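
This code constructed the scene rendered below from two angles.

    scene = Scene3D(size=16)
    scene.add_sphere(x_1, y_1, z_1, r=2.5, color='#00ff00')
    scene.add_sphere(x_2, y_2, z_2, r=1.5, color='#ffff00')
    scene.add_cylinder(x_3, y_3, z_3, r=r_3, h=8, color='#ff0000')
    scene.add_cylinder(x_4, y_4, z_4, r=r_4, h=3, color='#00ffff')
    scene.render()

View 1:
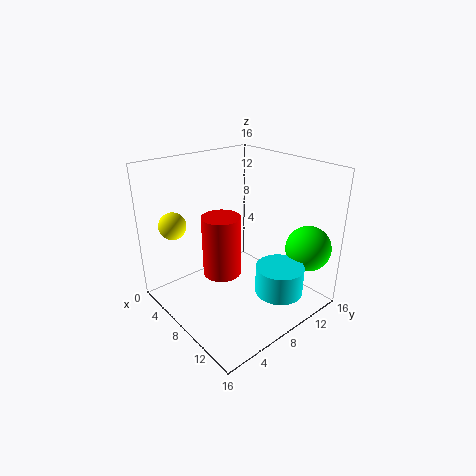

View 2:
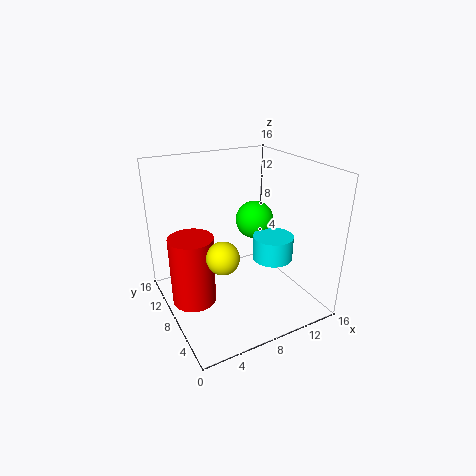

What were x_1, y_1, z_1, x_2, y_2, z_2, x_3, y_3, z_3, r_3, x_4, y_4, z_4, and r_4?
x_1 = 13.5
y_1 = 13.5
z_1 = 7
x_2 = 3.5
y_2 = 2.5
z_2 = 9.5
x_3 = 3
y_3 = 9.5
z_3 = 0.5
r_3 = 2.5
x_4 = 13.5
y_4 = 9
z_4 = 3.5
r_4 = 2.5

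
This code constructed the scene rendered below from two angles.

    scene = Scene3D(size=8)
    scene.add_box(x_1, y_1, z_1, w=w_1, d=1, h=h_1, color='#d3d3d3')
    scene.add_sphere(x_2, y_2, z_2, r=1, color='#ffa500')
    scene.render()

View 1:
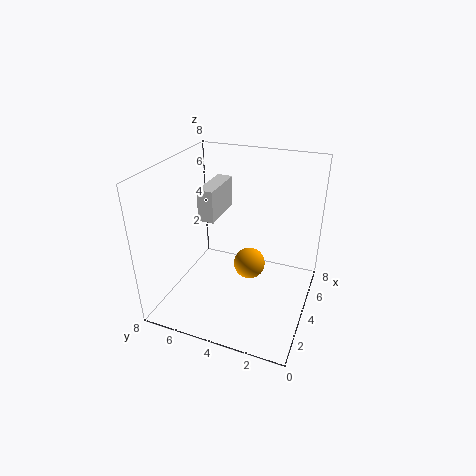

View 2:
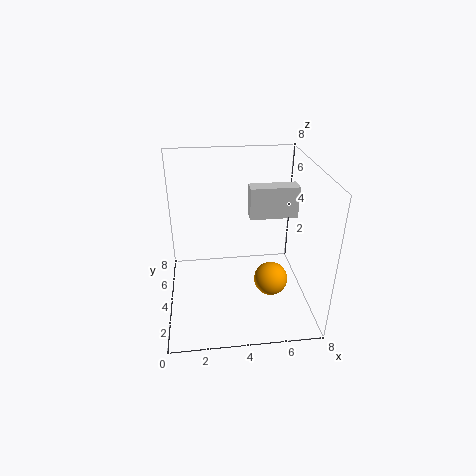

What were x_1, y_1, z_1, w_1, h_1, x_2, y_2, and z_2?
x_1 = 5, y_1 = 6, z_1 = 4, w_1 = 3, h_1 = 2, x_2 = 6, y_2 = 4, z_2 = 1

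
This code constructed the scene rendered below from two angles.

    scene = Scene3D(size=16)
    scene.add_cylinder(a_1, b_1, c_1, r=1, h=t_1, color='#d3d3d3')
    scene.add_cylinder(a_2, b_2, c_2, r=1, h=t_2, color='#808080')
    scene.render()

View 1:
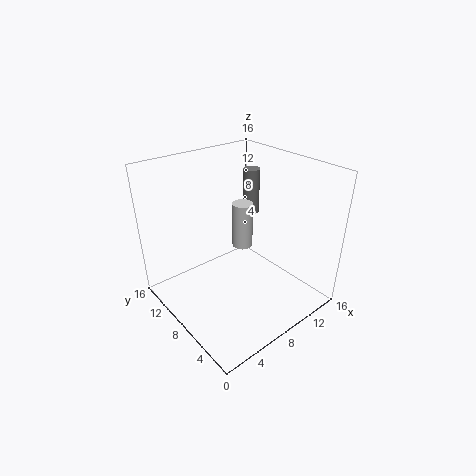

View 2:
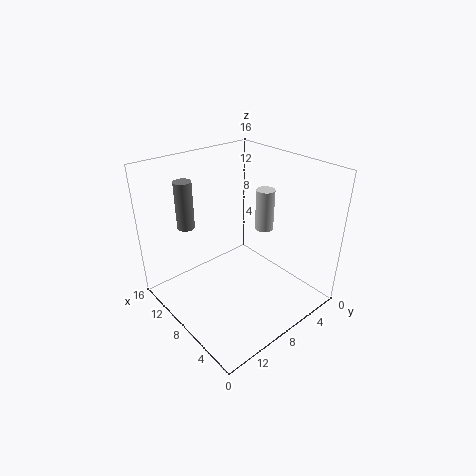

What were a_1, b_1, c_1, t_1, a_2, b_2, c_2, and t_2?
a_1 = 6.5; b_1 = 5.5; c_1 = 9; t_1 = 4.5; a_2 = 13; b_2 = 11.5; c_2 = 8.5; t_2 = 5.5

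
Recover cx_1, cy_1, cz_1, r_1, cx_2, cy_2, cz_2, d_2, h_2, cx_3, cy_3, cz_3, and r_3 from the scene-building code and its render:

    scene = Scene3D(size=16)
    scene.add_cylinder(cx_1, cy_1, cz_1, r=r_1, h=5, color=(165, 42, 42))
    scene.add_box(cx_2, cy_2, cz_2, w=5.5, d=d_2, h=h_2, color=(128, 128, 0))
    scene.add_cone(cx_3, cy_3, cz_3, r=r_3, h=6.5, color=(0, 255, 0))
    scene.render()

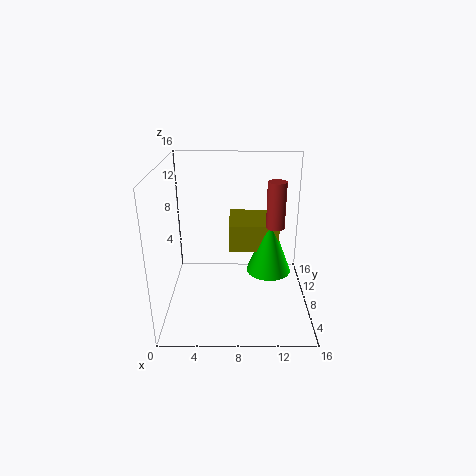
cx_1 = 12
cy_1 = 7.5
cz_1 = 9.5
r_1 = 1
cx_2 = 7
cy_2 = 7.5
cz_2 = 6.5
d_2 = 5.5
h_2 = 3
cx_3 = 11.5
cy_3 = 8
cz_3 = 4
r_3 = 2.5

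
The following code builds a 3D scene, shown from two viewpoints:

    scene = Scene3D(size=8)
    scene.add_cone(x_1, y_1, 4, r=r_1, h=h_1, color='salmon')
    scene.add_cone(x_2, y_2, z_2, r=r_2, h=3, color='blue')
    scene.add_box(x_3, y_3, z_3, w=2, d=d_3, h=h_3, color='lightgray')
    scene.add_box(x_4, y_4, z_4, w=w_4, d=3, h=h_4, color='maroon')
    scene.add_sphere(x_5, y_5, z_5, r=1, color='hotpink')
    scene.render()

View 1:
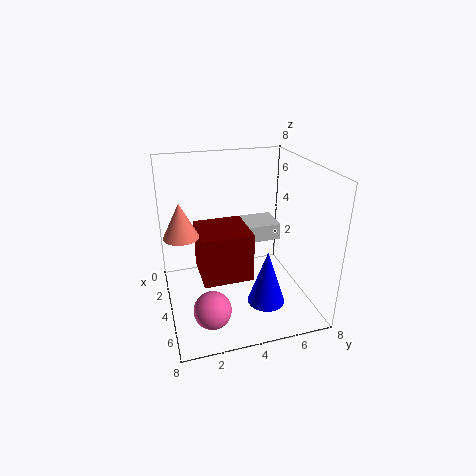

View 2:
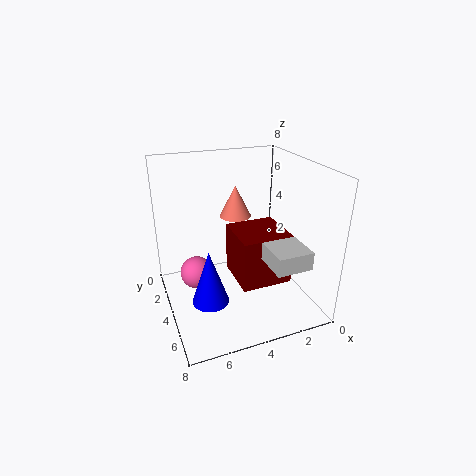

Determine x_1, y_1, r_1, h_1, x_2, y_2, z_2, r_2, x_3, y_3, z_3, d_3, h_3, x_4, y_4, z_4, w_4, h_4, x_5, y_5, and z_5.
x_1 = 3
y_1 = 1
r_1 = 1
h_1 = 2
x_2 = 6
y_2 = 5
z_2 = 1
r_2 = 1
x_3 = 1
y_3 = 5
z_3 = 3
d_3 = 2
h_3 = 1
x_4 = 1
y_4 = 2
z_4 = 1
w_4 = 3
h_4 = 3
x_5 = 6
y_5 = 2
z_5 = 1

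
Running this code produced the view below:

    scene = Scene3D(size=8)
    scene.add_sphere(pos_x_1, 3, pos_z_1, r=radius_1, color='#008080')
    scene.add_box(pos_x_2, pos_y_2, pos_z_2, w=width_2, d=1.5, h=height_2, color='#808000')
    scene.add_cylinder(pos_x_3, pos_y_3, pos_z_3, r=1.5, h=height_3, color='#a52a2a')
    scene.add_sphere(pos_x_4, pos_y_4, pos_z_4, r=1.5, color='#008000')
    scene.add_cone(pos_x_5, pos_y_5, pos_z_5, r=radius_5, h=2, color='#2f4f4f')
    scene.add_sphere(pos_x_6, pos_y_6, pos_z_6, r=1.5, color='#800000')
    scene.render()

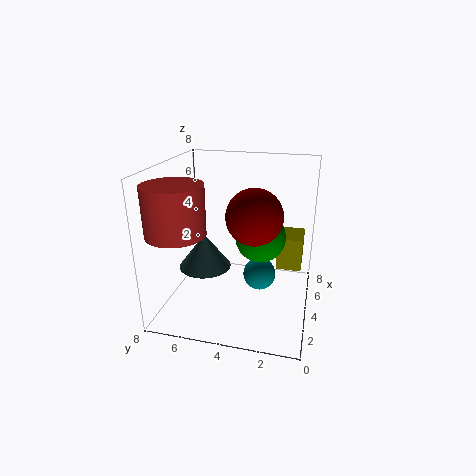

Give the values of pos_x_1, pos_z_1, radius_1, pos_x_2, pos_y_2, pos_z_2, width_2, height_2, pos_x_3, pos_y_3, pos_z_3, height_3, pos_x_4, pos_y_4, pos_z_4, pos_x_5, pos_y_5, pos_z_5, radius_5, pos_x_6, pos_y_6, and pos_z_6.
pos_x_1 = 5.5; pos_z_1 = 1; radius_1 = 1; pos_x_2 = 5.5; pos_y_2 = 0.5; pos_z_2 = 1.5; width_2 = 2; height_2 = 2; pos_x_3 = 1.5; pos_y_3 = 6.5; pos_z_3 = 5; height_3 = 2.5; pos_x_4 = 5.5; pos_y_4 = 3; pos_z_4 = 3.5; pos_x_5 = 4; pos_y_5 = 6; pos_z_5 = 2; radius_5 = 1.5; pos_x_6 = 3.5; pos_y_6 = 3; pos_z_6 = 5.5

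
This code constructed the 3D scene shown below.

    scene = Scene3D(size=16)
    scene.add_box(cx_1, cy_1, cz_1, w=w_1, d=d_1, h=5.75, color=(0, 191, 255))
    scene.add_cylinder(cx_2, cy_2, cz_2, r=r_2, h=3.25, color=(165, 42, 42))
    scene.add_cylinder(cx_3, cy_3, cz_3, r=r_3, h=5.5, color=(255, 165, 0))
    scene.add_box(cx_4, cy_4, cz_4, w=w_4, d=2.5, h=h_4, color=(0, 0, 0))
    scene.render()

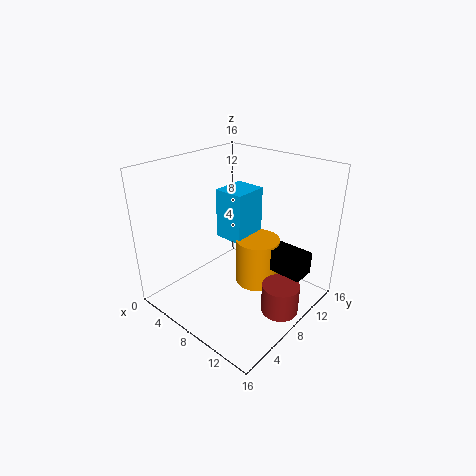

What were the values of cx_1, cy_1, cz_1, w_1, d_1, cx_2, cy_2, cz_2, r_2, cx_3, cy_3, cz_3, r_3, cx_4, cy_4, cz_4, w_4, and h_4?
cx_1 = 4.5; cy_1 = 8.25; cz_1 = 7; w_1 = 3.5; d_1 = 4; cx_2 = 14; cy_2 = 8; cz_2 = 1.25; r_2 = 2; cx_3 = 9.25; cy_3 = 10; cz_3 = 2; r_3 = 2.5; cx_4 = 10; cy_4 = 9.25; cz_4 = 4.75; w_4 = 5.25; h_4 = 2.5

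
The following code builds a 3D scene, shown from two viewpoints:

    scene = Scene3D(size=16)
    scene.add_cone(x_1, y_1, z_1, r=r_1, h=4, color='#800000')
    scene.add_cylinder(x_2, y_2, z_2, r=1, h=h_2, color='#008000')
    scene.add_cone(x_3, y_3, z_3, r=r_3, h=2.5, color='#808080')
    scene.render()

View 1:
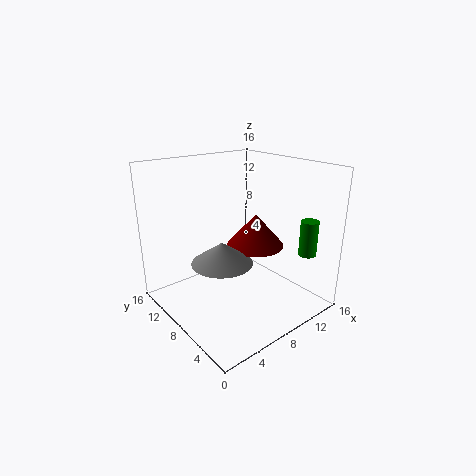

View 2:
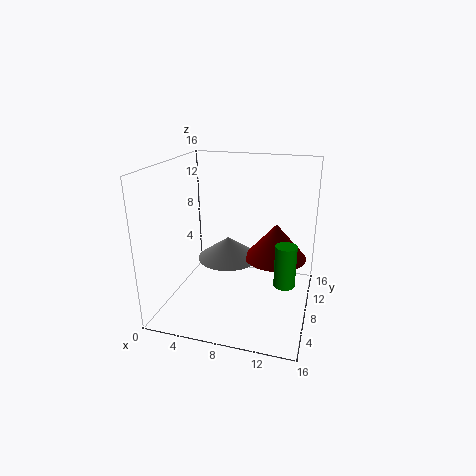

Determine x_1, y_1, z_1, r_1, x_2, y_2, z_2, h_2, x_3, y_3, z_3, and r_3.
x_1 = 12
y_1 = 9.5
z_1 = 5.5
r_1 = 3.5
x_2 = 14
y_2 = 3
z_2 = 6
h_2 = 4
x_3 = 6.5
y_3 = 9
z_3 = 5
r_3 = 3.5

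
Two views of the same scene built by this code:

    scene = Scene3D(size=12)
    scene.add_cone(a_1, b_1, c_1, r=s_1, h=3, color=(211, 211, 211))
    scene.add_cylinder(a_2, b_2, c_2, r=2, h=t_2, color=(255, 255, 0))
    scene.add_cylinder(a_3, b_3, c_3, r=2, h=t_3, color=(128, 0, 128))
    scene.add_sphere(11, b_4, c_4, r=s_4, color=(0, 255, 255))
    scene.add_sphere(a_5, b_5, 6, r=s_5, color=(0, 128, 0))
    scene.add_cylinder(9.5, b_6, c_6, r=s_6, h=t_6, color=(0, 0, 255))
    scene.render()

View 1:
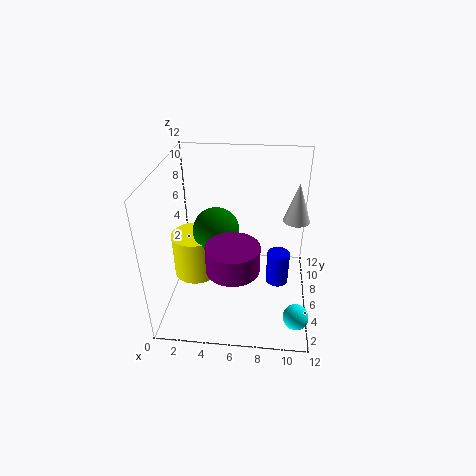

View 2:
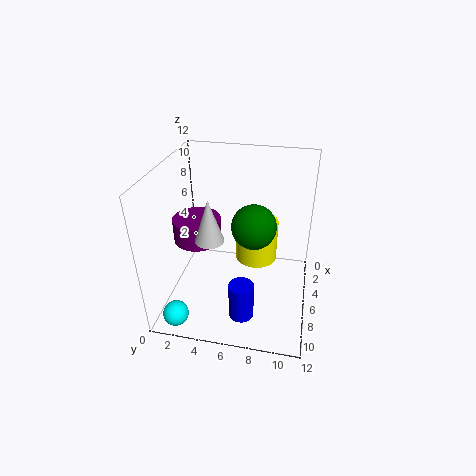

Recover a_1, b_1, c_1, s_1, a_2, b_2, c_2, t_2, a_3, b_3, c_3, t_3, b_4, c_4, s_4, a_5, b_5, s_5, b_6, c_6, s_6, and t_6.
a_1 = 10.5; b_1 = 5; c_1 = 8.5; s_1 = 1; a_2 = 2; b_2 = 7; c_2 = 1.5; t_2 = 4; a_3 = 6; b_3 = 2.5; c_3 = 5.5; t_3 = 2; b_4 = 2; c_4 = 1.5; s_4 = 1; a_5 = 4; b_5 = 7; s_5 = 2; b_6 = 7; c_6 = 1; s_6 = 1; t_6 = 3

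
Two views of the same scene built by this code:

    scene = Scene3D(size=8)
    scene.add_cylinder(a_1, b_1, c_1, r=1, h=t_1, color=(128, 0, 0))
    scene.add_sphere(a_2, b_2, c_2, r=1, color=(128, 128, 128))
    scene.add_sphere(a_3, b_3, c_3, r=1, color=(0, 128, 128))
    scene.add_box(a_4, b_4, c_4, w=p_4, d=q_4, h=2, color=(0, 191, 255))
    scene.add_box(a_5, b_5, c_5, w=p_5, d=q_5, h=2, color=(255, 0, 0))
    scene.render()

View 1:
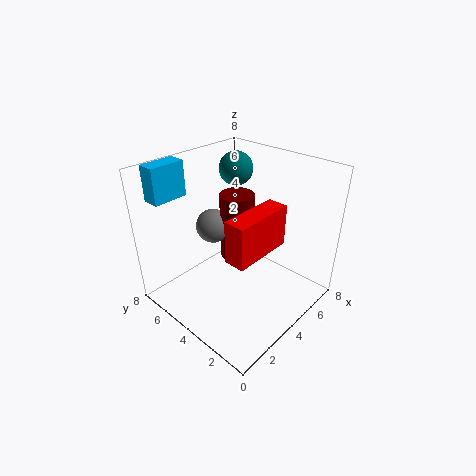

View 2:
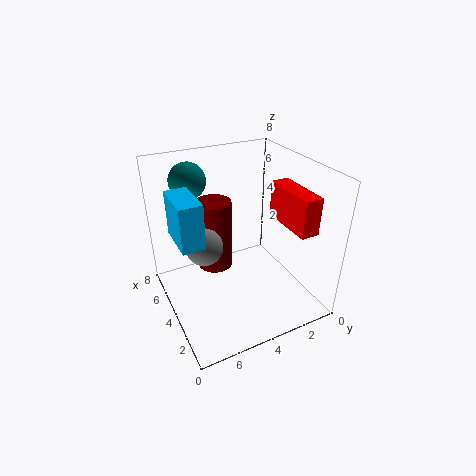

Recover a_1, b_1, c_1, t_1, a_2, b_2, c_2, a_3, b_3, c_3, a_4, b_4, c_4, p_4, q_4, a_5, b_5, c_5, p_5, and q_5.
a_1 = 5
b_1 = 5
c_1 = 2
t_1 = 4
a_2 = 4
b_2 = 6
c_2 = 4
a_3 = 6
b_3 = 6
c_3 = 7
a_4 = 1
b_4 = 7
c_4 = 6
p_4 = 2
q_4 = 1
a_5 = 1
b_5 = 1
c_5 = 5
p_5 = 3
q_5 = 1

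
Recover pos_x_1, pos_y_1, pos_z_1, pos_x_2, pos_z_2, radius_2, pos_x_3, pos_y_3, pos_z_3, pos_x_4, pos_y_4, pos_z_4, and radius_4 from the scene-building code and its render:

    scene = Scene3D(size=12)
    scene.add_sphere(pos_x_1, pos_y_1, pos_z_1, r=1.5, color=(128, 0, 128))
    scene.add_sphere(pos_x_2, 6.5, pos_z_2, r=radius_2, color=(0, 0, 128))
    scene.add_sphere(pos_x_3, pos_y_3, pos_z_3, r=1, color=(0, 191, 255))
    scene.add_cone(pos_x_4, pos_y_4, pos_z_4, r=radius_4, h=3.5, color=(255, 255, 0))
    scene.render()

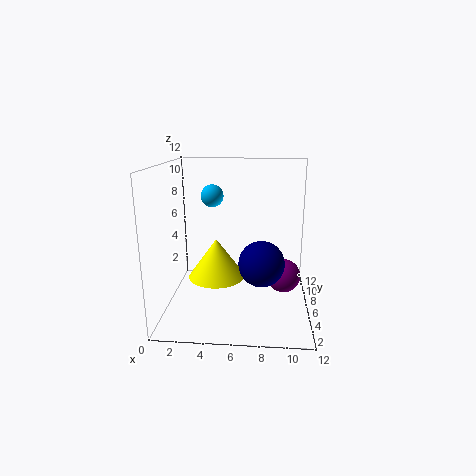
pos_x_1 = 10; pos_y_1 = 7.5; pos_z_1 = 2; pos_x_2 = 8; pos_z_2 = 3.5; radius_2 = 2; pos_x_3 = 3.5; pos_y_3 = 8.5; pos_z_3 = 9; pos_x_4 = 4; pos_y_4 = 7; pos_z_4 = 2; radius_4 = 2.5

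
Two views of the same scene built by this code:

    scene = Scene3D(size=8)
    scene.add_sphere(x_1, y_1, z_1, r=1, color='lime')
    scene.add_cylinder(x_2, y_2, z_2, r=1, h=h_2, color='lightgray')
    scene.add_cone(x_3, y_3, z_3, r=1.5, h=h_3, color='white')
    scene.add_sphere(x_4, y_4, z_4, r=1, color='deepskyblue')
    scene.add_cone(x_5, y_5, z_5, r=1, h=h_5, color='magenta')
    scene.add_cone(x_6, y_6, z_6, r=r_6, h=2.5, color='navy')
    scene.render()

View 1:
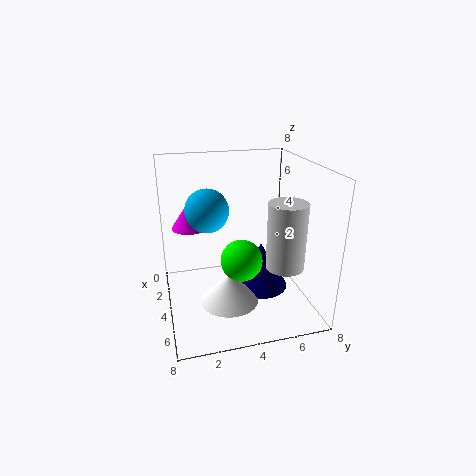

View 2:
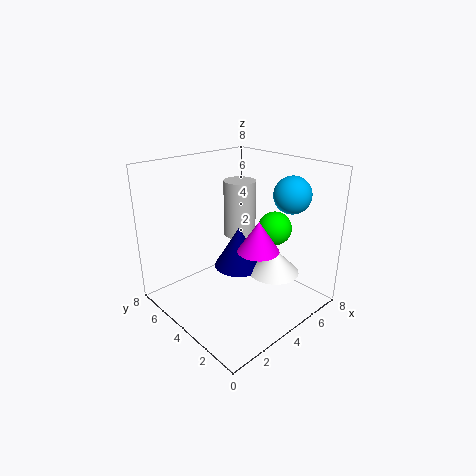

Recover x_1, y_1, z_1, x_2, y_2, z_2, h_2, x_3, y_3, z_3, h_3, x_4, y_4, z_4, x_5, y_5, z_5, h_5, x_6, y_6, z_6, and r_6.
x_1 = 6.5; y_1 = 3.5; z_1 = 4; x_2 = 6; y_2 = 6; z_2 = 3; h_2 = 3.5; x_3 = 6; y_3 = 3; z_3 = 1.5; h_3 = 1.5; x_4 = 6; y_4 = 2; z_4 = 6.5; x_5 = 3; y_5 = 1.5; z_5 = 4.5; h_5 = 1.5; x_6 = 5; y_6 = 5; z_6 = 1.5; r_6 = 1.5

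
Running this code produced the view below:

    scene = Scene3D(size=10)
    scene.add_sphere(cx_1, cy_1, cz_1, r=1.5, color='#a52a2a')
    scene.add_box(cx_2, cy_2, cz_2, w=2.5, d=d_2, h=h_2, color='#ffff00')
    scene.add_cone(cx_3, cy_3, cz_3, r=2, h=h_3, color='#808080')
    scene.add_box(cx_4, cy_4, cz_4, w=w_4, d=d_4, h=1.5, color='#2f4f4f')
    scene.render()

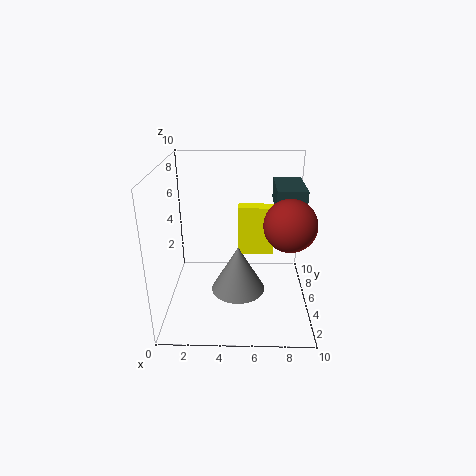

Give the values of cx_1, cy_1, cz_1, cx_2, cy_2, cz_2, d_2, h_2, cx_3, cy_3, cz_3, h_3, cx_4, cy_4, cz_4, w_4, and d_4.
cx_1 = 8; cy_1 = 1.5; cz_1 = 7.5; cx_2 = 5; cy_2 = 5.5; cz_2 = 3.5; d_2 = 1; h_2 = 3.5; cx_3 = 5; cy_3 = 5.5; cz_3 = 0.5; h_3 = 3.5; cx_4 = 7.5; cy_4 = 4.5; cz_4 = 7; w_4 = 2; d_4 = 3.5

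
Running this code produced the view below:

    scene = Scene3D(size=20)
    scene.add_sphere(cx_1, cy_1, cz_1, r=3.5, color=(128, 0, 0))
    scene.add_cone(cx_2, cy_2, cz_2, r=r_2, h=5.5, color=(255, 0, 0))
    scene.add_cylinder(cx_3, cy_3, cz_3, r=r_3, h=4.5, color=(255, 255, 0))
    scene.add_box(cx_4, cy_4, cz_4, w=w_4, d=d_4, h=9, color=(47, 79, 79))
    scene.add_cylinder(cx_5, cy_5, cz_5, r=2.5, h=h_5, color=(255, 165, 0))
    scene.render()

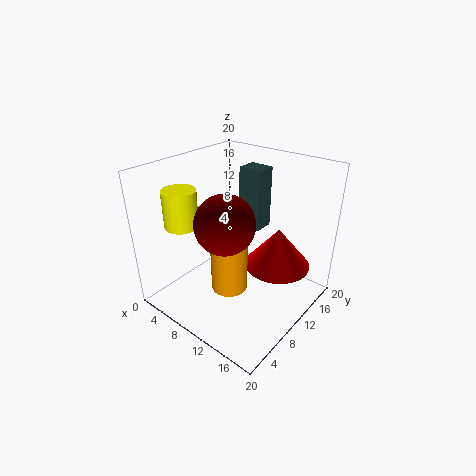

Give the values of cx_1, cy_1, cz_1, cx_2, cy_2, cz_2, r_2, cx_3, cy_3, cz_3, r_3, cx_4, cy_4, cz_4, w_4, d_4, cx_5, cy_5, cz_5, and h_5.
cx_1 = 13
cy_1 = 4
cz_1 = 15.5
cx_2 = 15
cy_2 = 12.5
cz_2 = 6.5
r_2 = 4.5
cx_3 = 8
cy_3 = 2
cz_3 = 14.5
r_3 = 2
cx_4 = 7
cy_4 = 14
cz_4 = 9.5
w_4 = 3.5
d_4 = 3
cx_5 = 10.5
cy_5 = 7.5
cz_5 = 3.5
h_5 = 7.5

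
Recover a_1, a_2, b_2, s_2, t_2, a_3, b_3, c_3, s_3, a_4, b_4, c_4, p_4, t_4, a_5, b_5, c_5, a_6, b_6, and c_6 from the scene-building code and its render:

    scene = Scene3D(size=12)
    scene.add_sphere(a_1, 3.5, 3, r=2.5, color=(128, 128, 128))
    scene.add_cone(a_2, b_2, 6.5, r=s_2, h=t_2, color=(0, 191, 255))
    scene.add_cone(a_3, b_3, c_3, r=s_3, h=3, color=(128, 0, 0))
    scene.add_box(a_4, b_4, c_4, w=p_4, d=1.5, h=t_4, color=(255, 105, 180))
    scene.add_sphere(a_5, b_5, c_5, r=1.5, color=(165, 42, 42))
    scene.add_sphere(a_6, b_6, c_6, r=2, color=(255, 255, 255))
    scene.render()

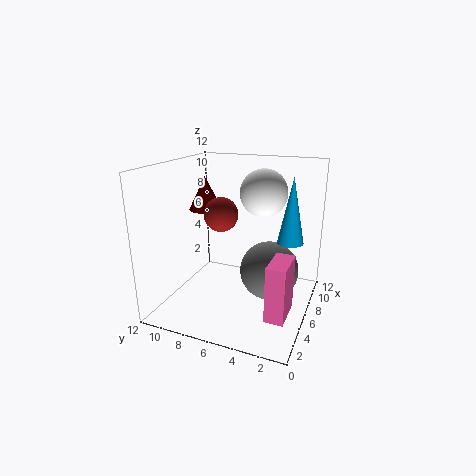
a_1 = 7
a_2 = 5.5
b_2 = 1.5
s_2 = 1
t_2 = 5
a_3 = 8
b_3 = 10
c_3 = 7.5
s_3 = 1.5
a_4 = 2.5
b_4 = 1
c_4 = 1
p_4 = 3
t_4 = 4.5
a_5 = 7
b_5 = 8
c_5 = 7.5
a_6 = 8
b_6 = 4.5
c_6 = 9.5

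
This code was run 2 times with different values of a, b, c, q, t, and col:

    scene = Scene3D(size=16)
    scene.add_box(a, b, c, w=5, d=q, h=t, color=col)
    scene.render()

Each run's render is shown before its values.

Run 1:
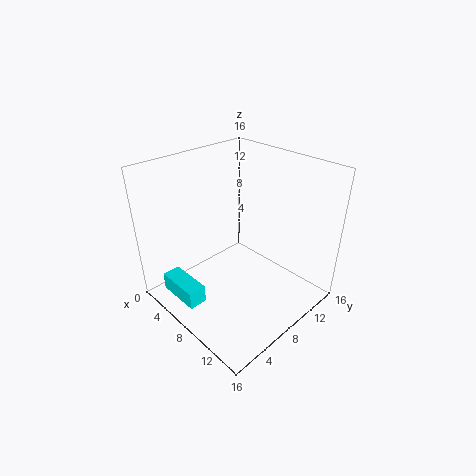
a = 3, b = 1, c = 2, q = 2, t = 2, col = 'cyan'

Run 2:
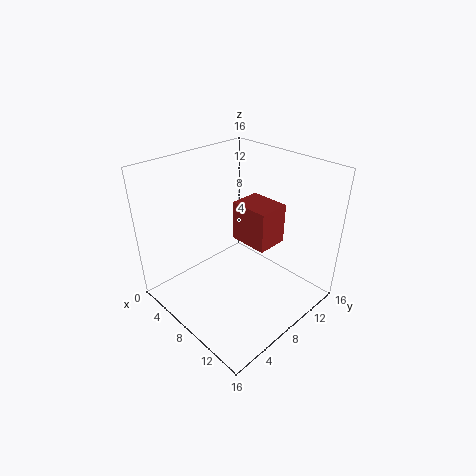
a = 4, b = 11, c = 5, q = 4, t = 5, col = 'brown'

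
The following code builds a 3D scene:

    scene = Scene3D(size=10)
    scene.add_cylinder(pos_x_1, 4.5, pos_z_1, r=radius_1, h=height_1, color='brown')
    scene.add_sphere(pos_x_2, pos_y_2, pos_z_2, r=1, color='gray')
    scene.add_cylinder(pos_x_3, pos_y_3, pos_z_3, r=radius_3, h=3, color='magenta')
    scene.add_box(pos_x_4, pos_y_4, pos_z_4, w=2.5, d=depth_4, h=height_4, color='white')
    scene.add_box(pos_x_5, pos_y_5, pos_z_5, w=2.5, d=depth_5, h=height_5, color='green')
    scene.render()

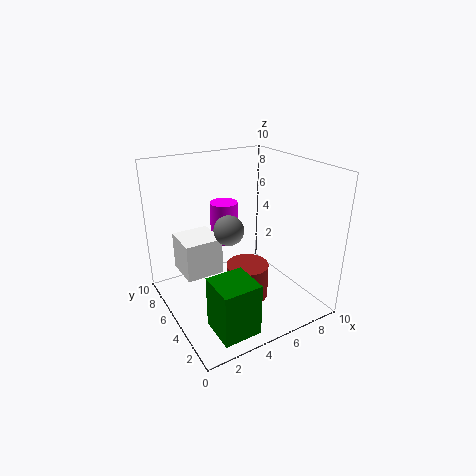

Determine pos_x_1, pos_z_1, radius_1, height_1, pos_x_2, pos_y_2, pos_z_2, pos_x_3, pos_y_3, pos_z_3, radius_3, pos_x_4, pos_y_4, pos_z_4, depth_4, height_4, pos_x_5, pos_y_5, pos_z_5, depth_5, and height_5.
pos_x_1 = 5.5; pos_z_1 = 0.5; radius_1 = 1.5; height_1 = 2.5; pos_x_2 = 4; pos_y_2 = 4.5; pos_z_2 = 6; pos_x_3 = 5; pos_y_3 = 7; pos_z_3 = 4; radius_3 = 1; pos_x_4 = 1; pos_y_4 = 4.5; pos_z_4 = 3; depth_4 = 2.5; height_4 = 2.5; pos_x_5 = 1.5; pos_y_5 = 0.5; pos_z_5 = 0.5; depth_5 = 2.5; height_5 = 3.5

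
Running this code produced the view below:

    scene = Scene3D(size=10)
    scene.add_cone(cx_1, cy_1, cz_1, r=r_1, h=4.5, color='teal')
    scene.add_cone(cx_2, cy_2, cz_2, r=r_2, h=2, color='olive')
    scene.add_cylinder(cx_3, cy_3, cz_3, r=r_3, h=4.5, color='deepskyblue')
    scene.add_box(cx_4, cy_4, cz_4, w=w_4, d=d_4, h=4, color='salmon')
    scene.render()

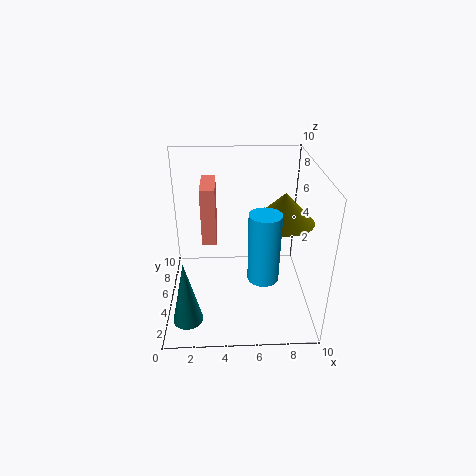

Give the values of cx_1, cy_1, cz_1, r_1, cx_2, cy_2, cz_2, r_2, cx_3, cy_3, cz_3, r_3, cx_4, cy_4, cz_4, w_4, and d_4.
cx_1 = 1.5, cy_1 = 2, cz_1 = 0.5, r_1 = 1, cx_2 = 8, cy_2 = 4.5, cz_2 = 6.5, r_2 = 2, cx_3 = 6.5, cy_3 = 2.5, cz_3 = 3.5, r_3 = 1, cx_4 = 2.5, cy_4 = 5, cz_4 = 4.5, w_4 = 1, d_4 = 3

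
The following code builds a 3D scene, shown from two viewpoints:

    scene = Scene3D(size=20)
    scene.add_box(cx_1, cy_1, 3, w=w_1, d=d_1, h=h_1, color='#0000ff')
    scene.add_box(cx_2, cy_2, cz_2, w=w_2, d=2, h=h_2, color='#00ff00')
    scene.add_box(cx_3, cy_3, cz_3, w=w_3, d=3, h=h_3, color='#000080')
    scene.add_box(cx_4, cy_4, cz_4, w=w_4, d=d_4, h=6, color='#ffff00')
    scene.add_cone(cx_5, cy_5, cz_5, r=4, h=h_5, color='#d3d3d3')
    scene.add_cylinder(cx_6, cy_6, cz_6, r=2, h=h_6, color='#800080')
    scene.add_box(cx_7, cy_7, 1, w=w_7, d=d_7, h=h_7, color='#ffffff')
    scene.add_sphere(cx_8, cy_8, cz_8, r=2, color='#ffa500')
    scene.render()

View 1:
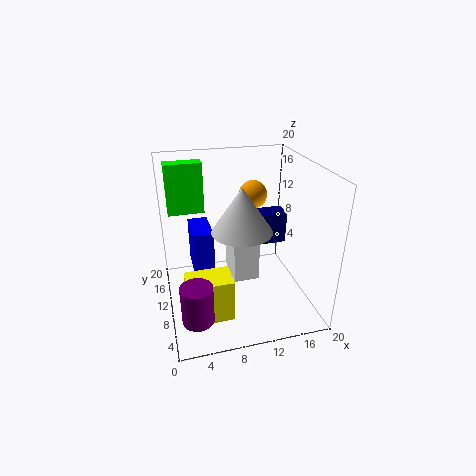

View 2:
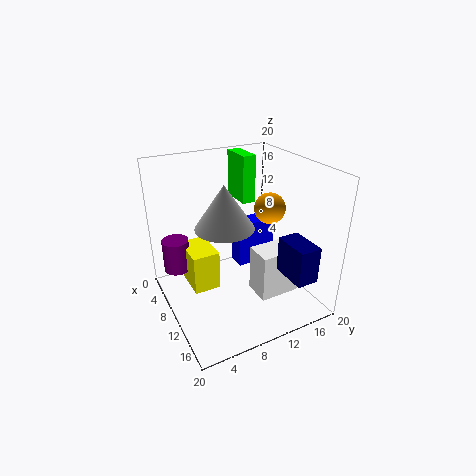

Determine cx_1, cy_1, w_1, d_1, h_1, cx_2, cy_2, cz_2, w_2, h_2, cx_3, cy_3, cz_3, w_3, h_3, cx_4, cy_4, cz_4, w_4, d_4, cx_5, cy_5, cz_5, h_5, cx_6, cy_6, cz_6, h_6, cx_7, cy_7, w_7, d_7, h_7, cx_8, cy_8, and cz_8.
cx_1 = 4, cy_1 = 12, w_1 = 3, d_1 = 6, h_1 = 7, cx_2 = 1, cy_2 = 13, cz_2 = 13, w_2 = 5, h_2 = 7, cx_3 = 14, cy_3 = 14, cz_3 = 6, w_3 = 5, h_3 = 5, cx_4 = 2, cy_4 = 4, cz_4 = 1, w_4 = 6, d_4 = 4, cx_5 = 10, cy_5 = 8, cz_5 = 12, h_5 = 6, cx_6 = 3, cy_6 = 3, cz_6 = 3, h_6 = 5, cx_7 = 10, cy_7 = 12, w_7 = 4, d_7 = 6, h_7 = 7, cx_8 = 13, cy_8 = 13, cz_8 = 15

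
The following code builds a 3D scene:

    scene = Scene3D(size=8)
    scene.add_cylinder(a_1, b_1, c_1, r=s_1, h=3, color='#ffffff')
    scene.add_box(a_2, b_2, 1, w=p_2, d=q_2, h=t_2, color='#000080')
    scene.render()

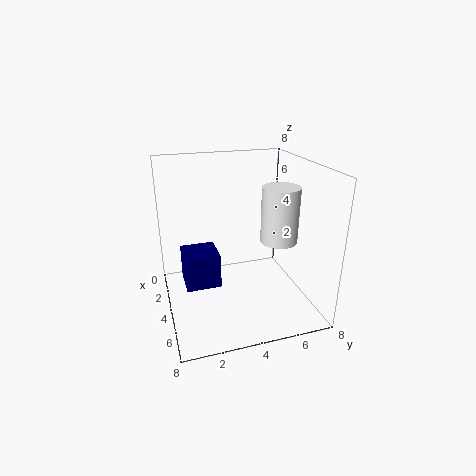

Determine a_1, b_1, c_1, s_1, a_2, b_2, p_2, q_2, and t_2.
a_1 = 5; b_1 = 6; c_1 = 4; s_1 = 1; a_2 = 2; b_2 = 1; p_2 = 2; q_2 = 2; t_2 = 2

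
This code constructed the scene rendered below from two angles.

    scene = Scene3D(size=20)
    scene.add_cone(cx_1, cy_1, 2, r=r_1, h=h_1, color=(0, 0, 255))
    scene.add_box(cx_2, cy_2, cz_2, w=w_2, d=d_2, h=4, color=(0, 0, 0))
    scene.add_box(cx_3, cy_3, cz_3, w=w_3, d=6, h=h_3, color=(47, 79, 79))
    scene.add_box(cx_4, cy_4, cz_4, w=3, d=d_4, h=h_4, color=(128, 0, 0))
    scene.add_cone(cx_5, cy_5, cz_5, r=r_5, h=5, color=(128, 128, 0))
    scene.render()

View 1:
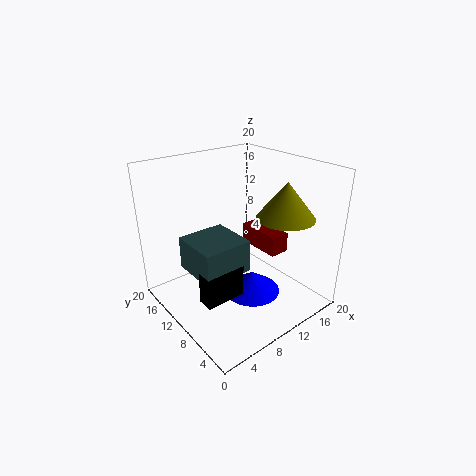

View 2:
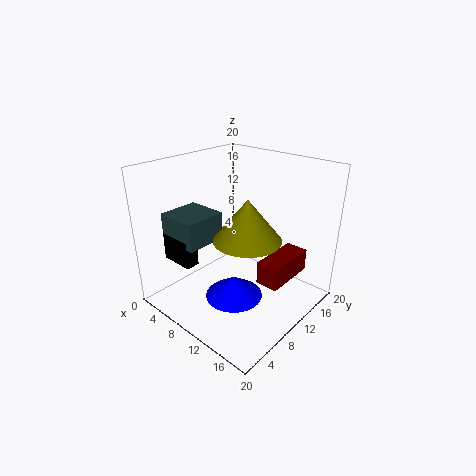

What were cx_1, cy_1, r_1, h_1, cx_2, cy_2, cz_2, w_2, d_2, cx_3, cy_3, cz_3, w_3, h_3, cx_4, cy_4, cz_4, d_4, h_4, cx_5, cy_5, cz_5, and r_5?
cx_1 = 11; cy_1 = 8; r_1 = 4; h_1 = 3; cx_2 = 1; cy_2 = 4; cz_2 = 6; w_2 = 5; d_2 = 2; cx_3 = 1; cy_3 = 4; cz_3 = 9; w_3 = 6; h_3 = 4; cx_4 = 15; cy_4 = 8; cz_4 = 6; d_4 = 7; h_4 = 3; cx_5 = 15; cy_5 = 6; cz_5 = 13; r_5 = 4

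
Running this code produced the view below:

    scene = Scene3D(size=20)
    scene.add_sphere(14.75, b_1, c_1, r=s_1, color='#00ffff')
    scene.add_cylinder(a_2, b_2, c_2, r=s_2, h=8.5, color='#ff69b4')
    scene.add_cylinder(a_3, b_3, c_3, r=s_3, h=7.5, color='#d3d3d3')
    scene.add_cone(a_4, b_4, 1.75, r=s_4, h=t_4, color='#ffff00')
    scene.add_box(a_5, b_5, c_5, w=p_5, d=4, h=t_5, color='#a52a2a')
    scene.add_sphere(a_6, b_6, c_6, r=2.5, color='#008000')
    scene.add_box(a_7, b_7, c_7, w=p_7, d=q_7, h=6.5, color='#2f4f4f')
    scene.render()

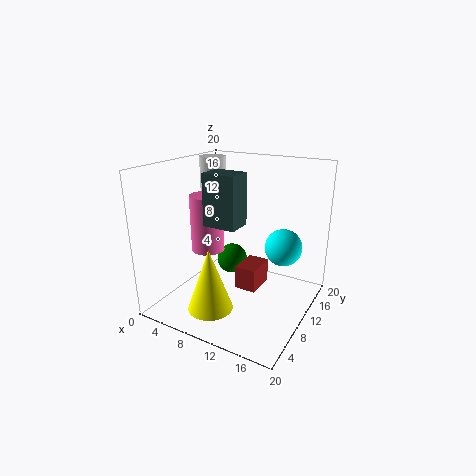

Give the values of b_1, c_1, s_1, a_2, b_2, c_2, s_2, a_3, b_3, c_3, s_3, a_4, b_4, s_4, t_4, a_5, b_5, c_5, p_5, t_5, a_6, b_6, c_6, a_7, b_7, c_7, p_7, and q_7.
b_1 = 15.25
c_1 = 7.5
s_1 = 2.75
a_2 = 4
b_2 = 11.25
c_2 = 6.5
s_2 = 2.5
a_3 = 2.75
b_3 = 15
c_3 = 12.5
s_3 = 2
a_4 = 9
b_4 = 4.25
s_4 = 3
t_4 = 8.5
a_5 = 12
b_5 = 5.75
c_5 = 5
p_5 = 2.75
t_5 = 3
a_6 = 5
b_6 = 16.75
c_6 = 2.75
a_7 = 8.25
b_7 = 4.5
c_7 = 13.25
p_7 = 4.25
q_7 = 3.25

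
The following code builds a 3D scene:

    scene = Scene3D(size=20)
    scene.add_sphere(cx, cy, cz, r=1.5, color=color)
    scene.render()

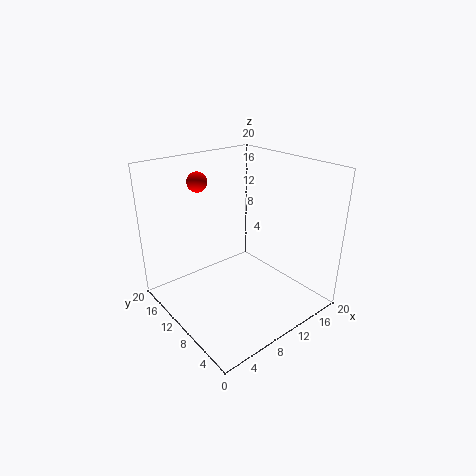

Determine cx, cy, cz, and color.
cx = 8.5
cy = 17.5
cz = 16.5
color = 'red'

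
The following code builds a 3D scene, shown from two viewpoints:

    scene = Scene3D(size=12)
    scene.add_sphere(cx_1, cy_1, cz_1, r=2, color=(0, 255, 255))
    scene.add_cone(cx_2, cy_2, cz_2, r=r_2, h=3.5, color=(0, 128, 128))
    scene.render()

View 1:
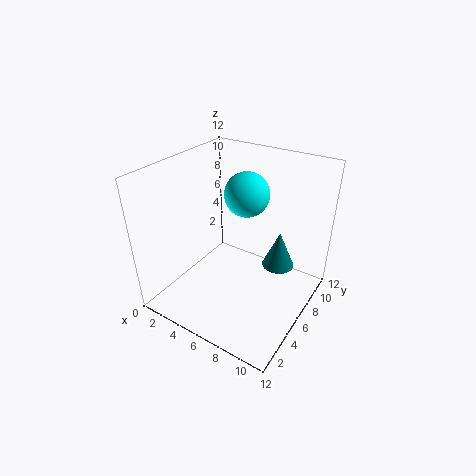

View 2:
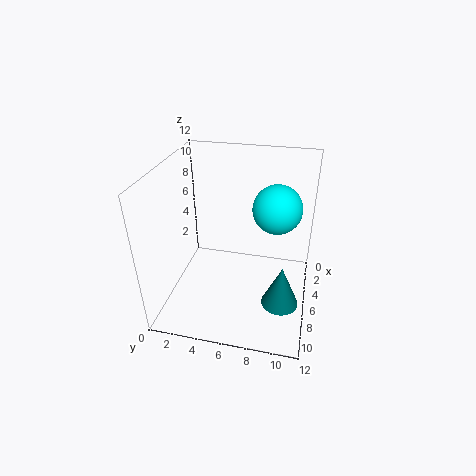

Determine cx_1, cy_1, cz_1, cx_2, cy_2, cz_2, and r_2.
cx_1 = 5, cy_1 = 9, cz_1 = 8.5, cx_2 = 8, cy_2 = 10, cz_2 = 1.5, r_2 = 1.5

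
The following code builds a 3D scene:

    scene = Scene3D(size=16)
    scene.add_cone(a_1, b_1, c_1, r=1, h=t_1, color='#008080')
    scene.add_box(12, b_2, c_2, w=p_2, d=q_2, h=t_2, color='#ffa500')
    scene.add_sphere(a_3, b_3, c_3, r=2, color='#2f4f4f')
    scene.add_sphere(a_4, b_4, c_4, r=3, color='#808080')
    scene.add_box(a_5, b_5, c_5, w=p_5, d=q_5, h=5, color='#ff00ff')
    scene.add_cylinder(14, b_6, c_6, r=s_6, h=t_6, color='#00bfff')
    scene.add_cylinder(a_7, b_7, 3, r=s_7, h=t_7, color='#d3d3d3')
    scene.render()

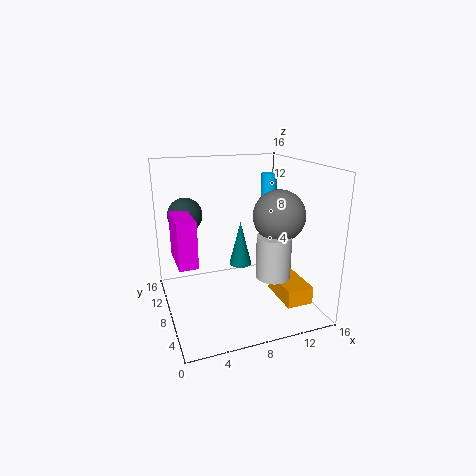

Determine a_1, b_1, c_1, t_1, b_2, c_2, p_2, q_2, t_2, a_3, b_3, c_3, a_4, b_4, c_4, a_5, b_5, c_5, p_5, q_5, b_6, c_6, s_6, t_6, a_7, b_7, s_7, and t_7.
a_1 = 6
b_1 = 2
c_1 = 8
t_1 = 4
b_2 = 3
c_2 = 1
p_2 = 3
q_2 = 5
t_2 = 2
a_3 = 3
b_3 = 12
c_3 = 10
a_4 = 13
b_4 = 8
c_4 = 10
a_5 = 1
b_5 = 6
c_5 = 6
p_5 = 2
q_5 = 5
b_6 = 13
c_6 = 9
s_6 = 1
t_6 = 5
a_7 = 12
b_7 = 7
s_7 = 2
t_7 = 5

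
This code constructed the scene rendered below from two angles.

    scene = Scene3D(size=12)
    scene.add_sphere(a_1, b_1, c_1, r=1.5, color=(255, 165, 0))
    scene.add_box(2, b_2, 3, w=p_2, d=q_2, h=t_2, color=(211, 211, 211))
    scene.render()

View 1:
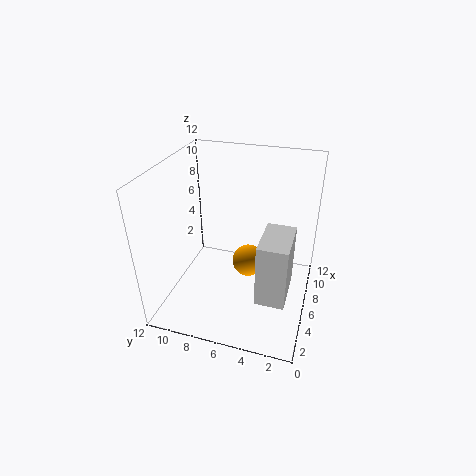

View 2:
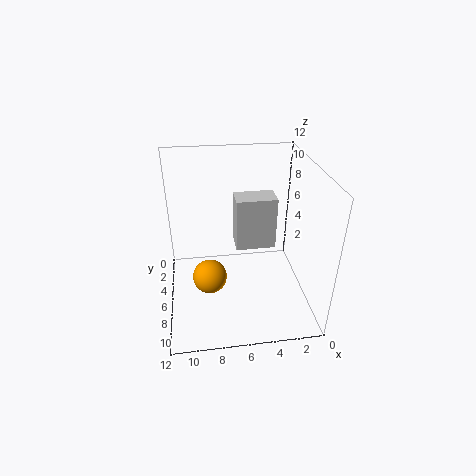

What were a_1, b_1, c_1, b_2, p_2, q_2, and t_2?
a_1 = 8.5; b_1 = 5.75; c_1 = 2; b_2 = 1.25; p_2 = 3.75; q_2 = 2.25; t_2 = 5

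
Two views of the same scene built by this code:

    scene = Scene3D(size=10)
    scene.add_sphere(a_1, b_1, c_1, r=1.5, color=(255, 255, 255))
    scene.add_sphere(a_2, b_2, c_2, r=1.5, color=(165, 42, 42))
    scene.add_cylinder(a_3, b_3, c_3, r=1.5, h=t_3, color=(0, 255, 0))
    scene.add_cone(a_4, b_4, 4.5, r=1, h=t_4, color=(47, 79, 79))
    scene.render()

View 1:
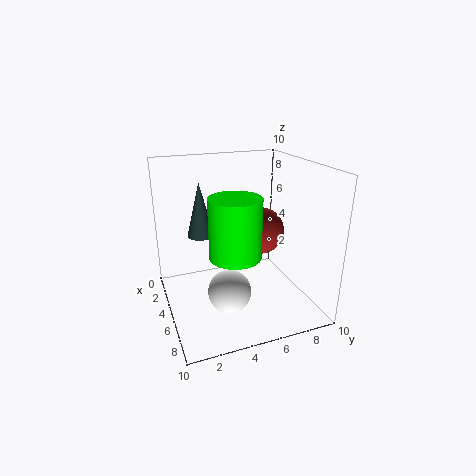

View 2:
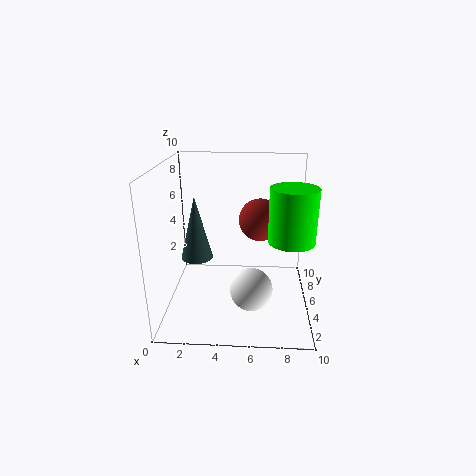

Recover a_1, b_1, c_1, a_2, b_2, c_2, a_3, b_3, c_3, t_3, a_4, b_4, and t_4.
a_1 = 6, b_1 = 4, c_1 = 1.5, a_2 = 6.5, b_2 = 6, c_2 = 6, a_3 = 8.5, b_3 = 3.5, c_3 = 5.5, t_3 = 3.5, a_4 = 2.5, b_4 = 3, t_4 = 4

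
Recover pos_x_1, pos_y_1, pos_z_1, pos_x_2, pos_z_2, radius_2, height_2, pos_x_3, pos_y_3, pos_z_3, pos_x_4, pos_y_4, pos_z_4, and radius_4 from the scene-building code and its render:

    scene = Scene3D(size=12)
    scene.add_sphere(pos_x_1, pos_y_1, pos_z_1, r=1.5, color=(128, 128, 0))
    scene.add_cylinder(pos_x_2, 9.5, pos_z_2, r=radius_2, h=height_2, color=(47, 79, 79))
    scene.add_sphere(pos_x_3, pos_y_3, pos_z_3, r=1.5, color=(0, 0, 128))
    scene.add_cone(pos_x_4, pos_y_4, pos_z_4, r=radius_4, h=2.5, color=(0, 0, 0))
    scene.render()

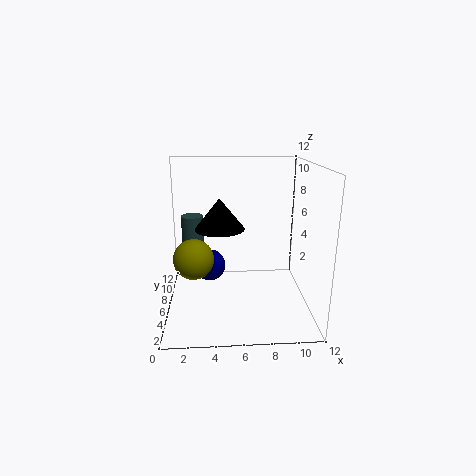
pos_x_1 = 2.5; pos_y_1 = 3; pos_z_1 = 5.5; pos_x_2 = 2; pos_z_2 = 1.5; radius_2 = 1; height_2 = 5.5; pos_x_3 = 3.5; pos_y_3 = 9.5; pos_z_3 = 2; pos_x_4 = 4.5; pos_y_4 = 5.5; pos_z_4 = 7; radius_4 = 2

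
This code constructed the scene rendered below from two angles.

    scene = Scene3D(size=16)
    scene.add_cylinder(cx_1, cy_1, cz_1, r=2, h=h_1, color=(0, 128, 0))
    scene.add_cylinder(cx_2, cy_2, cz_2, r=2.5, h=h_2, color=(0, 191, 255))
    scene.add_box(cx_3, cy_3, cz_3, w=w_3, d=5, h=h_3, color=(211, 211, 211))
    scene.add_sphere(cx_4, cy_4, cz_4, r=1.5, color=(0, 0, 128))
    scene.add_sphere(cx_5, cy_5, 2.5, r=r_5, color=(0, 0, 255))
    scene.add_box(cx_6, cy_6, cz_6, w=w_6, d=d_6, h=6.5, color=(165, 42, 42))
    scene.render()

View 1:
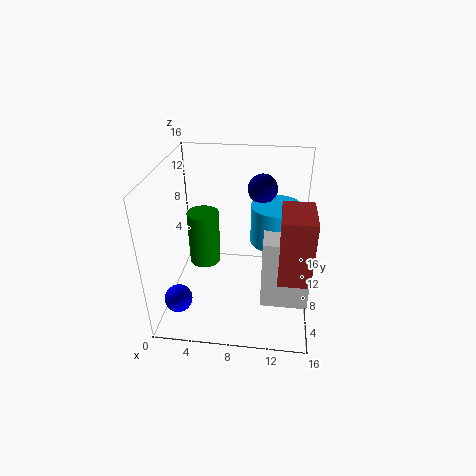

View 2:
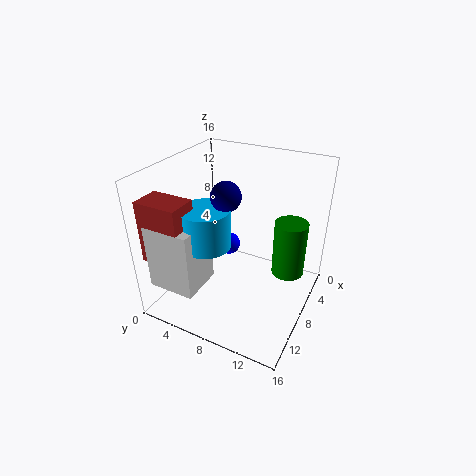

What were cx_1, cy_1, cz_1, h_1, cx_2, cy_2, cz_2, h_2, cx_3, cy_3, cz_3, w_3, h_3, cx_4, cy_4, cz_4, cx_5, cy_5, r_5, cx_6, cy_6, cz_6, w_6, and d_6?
cx_1 = 3; cy_1 = 12.5; cz_1 = 1.5; h_1 = 7; cx_2 = 12; cy_2 = 6.5; cz_2 = 9; h_2 = 4; cx_3 = 11; cy_3 = 1.5; cz_3 = 4.5; w_3 = 4.5; h_3 = 7; cx_4 = 10.5; cy_4 = 8; cz_4 = 14; cx_5 = 2; cy_5 = 3.5; r_5 = 1.5; cx_6 = 12.5; cy_6 = 1; cz_6 = 7.5; w_6 = 3; d_6 = 4.5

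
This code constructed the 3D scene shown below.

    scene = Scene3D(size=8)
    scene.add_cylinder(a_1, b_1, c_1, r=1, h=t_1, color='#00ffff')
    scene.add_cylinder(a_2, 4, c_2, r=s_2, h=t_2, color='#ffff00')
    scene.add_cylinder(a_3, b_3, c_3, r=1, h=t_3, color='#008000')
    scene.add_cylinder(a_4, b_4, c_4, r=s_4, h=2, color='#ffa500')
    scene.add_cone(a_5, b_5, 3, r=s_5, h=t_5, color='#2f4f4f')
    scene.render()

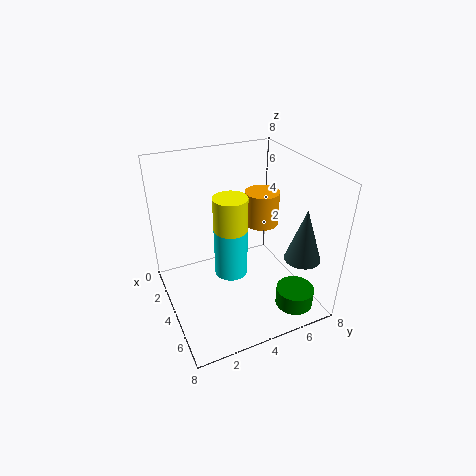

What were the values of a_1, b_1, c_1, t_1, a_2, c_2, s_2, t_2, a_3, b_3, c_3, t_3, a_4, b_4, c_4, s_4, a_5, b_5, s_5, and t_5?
a_1 = 3; b_1 = 4; c_1 = 1; t_1 = 3; a_2 = 3; c_2 = 2; s_2 = 1; t_2 = 4; a_3 = 7; b_3 = 6; c_3 = 1; t_3 = 1; a_4 = 3; b_4 = 6; c_4 = 4; s_4 = 1; a_5 = 6; b_5 = 7; s_5 = 1; t_5 = 3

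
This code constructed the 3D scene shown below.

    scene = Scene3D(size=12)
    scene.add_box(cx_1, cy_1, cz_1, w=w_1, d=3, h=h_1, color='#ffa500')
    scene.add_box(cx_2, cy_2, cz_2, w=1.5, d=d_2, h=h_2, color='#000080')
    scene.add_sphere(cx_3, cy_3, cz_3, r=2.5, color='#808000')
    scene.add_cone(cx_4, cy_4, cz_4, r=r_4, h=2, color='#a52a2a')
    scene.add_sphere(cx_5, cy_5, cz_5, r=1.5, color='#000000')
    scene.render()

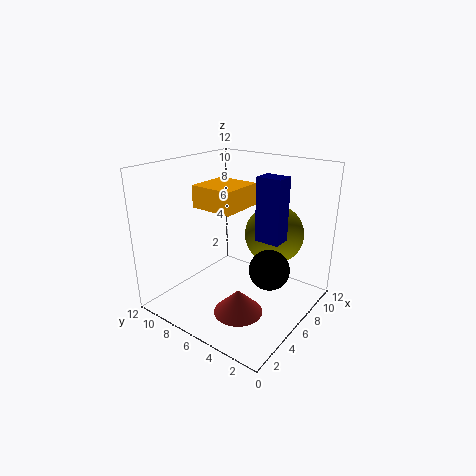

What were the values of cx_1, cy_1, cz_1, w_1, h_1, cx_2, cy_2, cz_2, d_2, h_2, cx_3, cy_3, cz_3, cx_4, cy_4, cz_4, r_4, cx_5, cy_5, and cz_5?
cx_1 = 1
cy_1 = 3
cz_1 = 10
w_1 = 3
h_1 = 1.5
cx_2 = 5.5
cy_2 = 2
cz_2 = 6.5
d_2 = 2
h_2 = 5
cx_3 = 8.5
cy_3 = 4
cz_3 = 6
cx_4 = 4
cy_4 = 4.5
cz_4 = 0.5
r_4 = 2
cx_5 = 4.5
cy_5 = 2
cz_5 = 5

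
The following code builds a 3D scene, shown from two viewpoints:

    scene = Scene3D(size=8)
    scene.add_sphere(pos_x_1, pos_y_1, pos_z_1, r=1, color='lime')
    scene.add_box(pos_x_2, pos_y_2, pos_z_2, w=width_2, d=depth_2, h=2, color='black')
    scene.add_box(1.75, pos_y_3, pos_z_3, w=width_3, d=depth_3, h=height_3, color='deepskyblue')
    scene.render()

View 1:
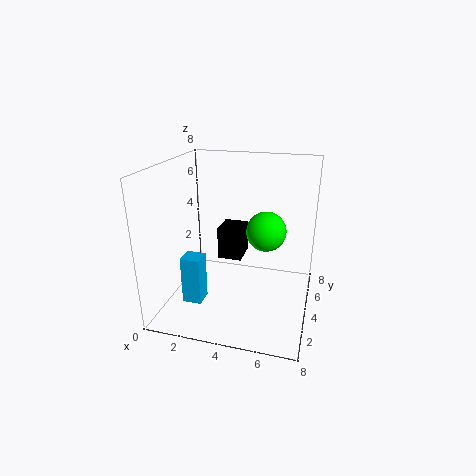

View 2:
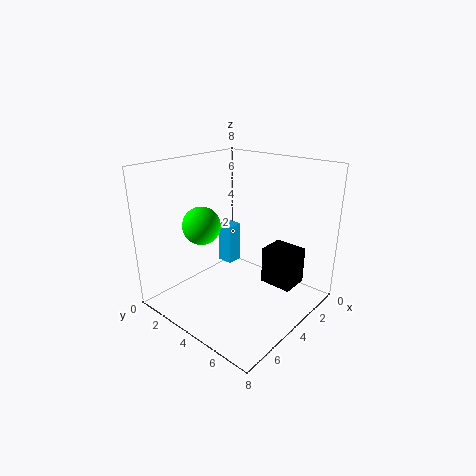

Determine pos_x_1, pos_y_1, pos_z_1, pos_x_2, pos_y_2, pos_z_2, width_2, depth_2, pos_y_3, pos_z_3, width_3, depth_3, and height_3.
pos_x_1 = 5.75
pos_y_1 = 3
pos_z_1 = 5
pos_x_2 = 2.25
pos_y_2 = 5.5
pos_z_2 = 1.75
width_2 = 1.5
depth_2 = 1.75
pos_y_3 = 1.25
pos_z_3 = 1.25
width_3 = 1
depth_3 = 1
height_3 = 2.5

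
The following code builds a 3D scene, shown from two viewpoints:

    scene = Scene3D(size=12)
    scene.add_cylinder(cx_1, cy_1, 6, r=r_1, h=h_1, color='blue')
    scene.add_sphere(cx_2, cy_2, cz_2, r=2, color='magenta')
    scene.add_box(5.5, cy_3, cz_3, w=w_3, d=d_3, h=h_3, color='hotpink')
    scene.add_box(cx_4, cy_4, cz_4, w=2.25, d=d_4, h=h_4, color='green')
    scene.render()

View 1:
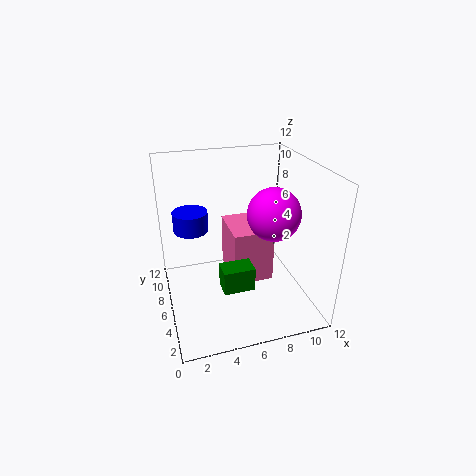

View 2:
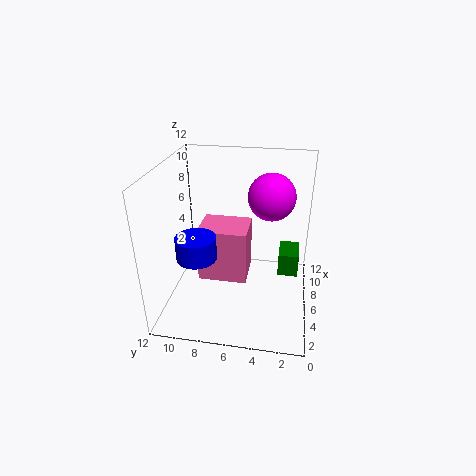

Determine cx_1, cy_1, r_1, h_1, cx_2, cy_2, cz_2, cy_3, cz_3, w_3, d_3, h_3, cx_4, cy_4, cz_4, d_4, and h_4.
cx_1 = 2.5; cy_1 = 8.5; r_1 = 1.5; h_1 = 1.75; cx_2 = 8; cy_2 = 3.5; cz_2 = 9; cy_3 = 5.25; cz_3 = 1.75; w_3 = 3.5; d_3 = 4.25; h_3 = 4.75; cx_4 = 3.5; cy_4 = 1; cz_4 = 4.5; d_4 = 1.5; h_4 = 1.75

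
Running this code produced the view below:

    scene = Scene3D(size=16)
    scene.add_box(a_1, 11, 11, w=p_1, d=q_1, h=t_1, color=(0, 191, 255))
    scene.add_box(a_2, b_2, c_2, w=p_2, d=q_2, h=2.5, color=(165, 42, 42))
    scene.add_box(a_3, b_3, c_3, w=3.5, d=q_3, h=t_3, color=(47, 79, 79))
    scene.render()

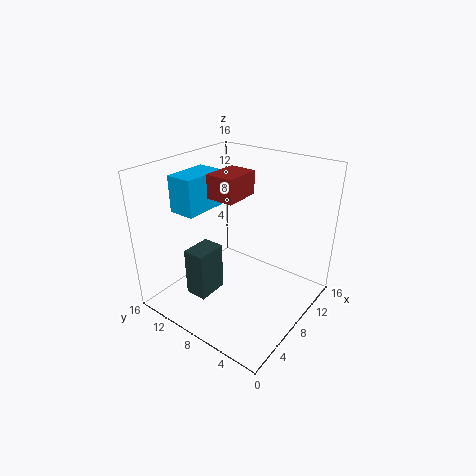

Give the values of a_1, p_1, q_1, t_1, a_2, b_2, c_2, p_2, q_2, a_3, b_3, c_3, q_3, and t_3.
a_1 = 4, p_1 = 5, q_1 = 3, t_1 = 4, a_2 = 5.5, b_2 = 7, c_2 = 13, p_2 = 4, q_2 = 3, a_3 = 3.5, b_3 = 9.5, c_3 = 1.5, q_3 = 2.5, t_3 = 5.5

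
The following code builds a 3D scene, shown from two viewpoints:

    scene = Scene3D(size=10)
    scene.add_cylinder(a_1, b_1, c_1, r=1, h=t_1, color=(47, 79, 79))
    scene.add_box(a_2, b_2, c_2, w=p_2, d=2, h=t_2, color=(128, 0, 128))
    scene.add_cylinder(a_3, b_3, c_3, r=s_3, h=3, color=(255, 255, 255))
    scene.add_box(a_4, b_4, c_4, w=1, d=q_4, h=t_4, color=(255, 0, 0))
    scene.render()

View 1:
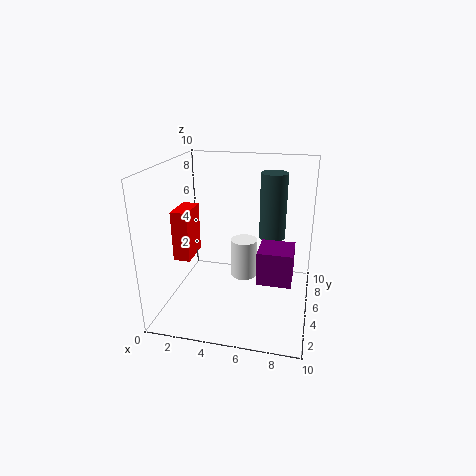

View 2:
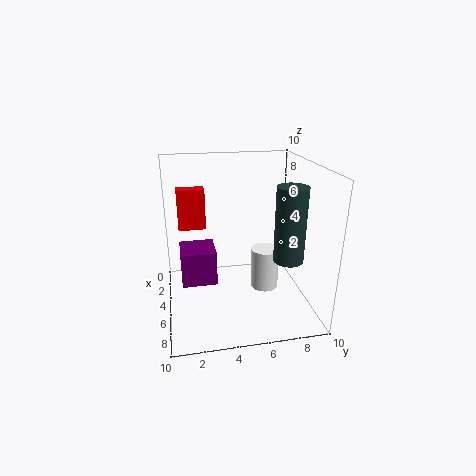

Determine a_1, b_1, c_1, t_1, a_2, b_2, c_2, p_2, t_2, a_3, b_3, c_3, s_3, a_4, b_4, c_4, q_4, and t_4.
a_1 = 7, b_1 = 8, c_1 = 4, t_1 = 5, a_2 = 7, b_2 = 1, c_2 = 4, p_2 = 2, t_2 = 2, a_3 = 5, b_3 = 7, c_3 = 1, s_3 = 1, a_4 = 2, b_4 = 1, c_4 = 5, q_4 = 2, t_4 = 3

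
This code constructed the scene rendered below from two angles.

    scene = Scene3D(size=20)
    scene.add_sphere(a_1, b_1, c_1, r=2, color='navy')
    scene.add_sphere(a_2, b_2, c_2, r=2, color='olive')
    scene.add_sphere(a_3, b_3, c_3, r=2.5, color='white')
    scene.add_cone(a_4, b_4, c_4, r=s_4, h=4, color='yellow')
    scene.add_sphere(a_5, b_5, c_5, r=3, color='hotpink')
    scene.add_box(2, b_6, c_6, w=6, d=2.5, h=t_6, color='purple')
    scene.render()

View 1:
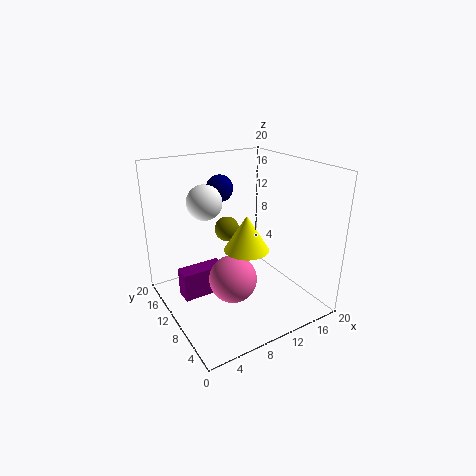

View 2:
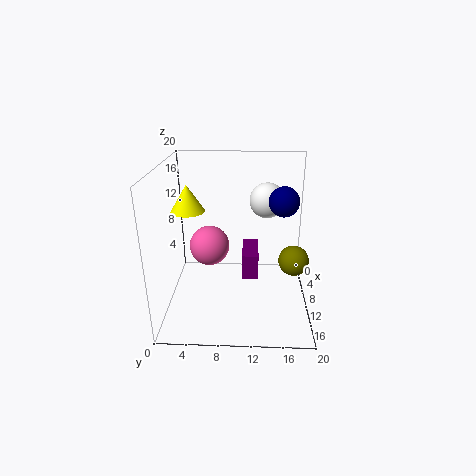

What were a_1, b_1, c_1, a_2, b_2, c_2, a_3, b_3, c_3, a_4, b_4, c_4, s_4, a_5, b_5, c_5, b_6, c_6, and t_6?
a_1 = 10.5
b_1 = 16
c_1 = 15.5
a_2 = 12.5
b_2 = 17.5
c_2 = 8
a_3 = 7
b_3 = 14
c_3 = 14.5
a_4 = 6.5
b_4 = 2.5
c_4 = 12.5
s_4 = 2.5
a_5 = 6.5
b_5 = 5.5
c_5 = 7
b_6 = 10.5
c_6 = 2
t_6 = 4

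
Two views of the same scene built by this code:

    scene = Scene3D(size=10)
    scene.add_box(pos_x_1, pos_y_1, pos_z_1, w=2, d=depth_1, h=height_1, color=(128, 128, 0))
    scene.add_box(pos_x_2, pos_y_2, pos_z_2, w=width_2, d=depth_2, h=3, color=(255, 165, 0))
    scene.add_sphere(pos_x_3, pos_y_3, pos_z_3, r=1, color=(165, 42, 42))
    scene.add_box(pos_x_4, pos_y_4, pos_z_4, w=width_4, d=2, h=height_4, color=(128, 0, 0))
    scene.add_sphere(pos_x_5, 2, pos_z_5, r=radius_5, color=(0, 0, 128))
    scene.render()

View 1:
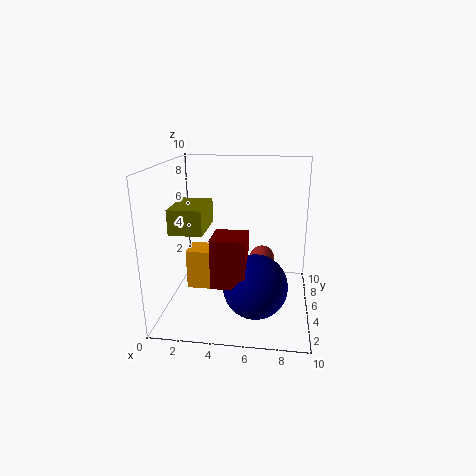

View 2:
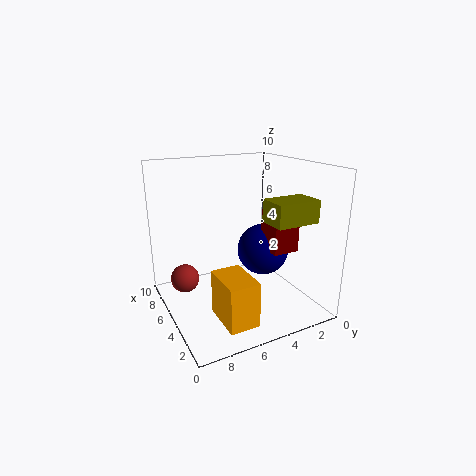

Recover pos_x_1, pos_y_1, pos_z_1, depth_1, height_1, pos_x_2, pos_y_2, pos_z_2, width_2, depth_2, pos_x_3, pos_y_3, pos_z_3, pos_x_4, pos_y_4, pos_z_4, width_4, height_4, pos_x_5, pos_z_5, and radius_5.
pos_x_1 = 1.5; pos_y_1 = 1; pos_z_1 = 6.5; depth_1 = 3; height_1 = 1.5; pos_x_2 = 1; pos_y_2 = 5.5; pos_z_2 = 0.5; width_2 = 3; depth_2 = 2; pos_x_3 = 6.5; pos_y_3 = 8.5; pos_z_3 = 2; pos_x_4 = 4; pos_y_4 = 0.5; pos_z_4 = 3.5; width_4 = 2; height_4 = 3; pos_x_5 = 6.5; pos_z_5 = 3; radius_5 = 2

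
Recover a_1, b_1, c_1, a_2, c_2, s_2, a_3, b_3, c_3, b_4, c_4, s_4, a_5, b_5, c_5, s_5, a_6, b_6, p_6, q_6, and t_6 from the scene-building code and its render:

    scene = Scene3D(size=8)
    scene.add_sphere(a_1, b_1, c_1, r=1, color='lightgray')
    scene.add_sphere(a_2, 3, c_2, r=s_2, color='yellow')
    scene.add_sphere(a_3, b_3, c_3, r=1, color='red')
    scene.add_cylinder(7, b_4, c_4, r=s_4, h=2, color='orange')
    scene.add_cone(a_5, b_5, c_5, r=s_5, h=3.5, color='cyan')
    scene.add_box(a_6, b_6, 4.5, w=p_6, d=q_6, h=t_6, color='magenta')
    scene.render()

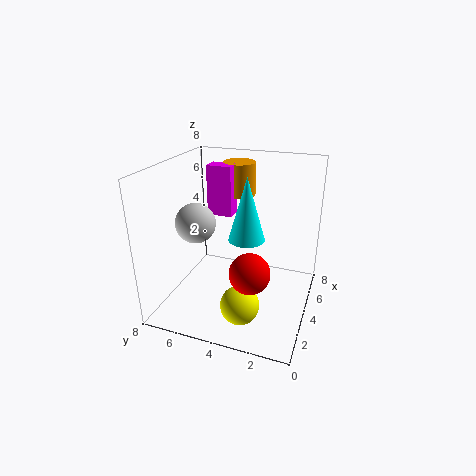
a_1 = 2, b_1 = 5.5, c_1 = 5.5, a_2 = 1.5, c_2 = 1.5, s_2 = 1, a_3 = 1.5, b_3 = 2.5, c_3 = 3.5, b_4 = 5, c_4 = 5.5, s_4 = 1, a_5 = 4, b_5 = 3.5, c_5 = 4, s_5 = 1, a_6 = 5.5, b_6 = 5, p_6 = 1, q_6 = 1.5, t_6 = 3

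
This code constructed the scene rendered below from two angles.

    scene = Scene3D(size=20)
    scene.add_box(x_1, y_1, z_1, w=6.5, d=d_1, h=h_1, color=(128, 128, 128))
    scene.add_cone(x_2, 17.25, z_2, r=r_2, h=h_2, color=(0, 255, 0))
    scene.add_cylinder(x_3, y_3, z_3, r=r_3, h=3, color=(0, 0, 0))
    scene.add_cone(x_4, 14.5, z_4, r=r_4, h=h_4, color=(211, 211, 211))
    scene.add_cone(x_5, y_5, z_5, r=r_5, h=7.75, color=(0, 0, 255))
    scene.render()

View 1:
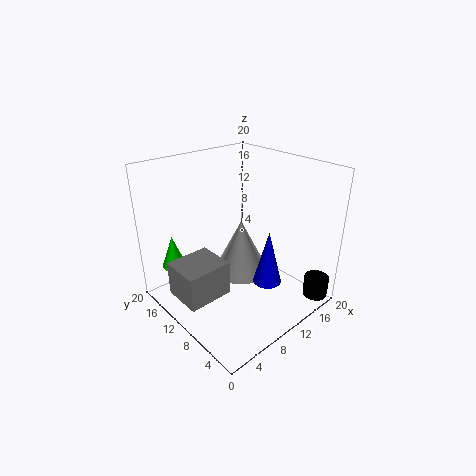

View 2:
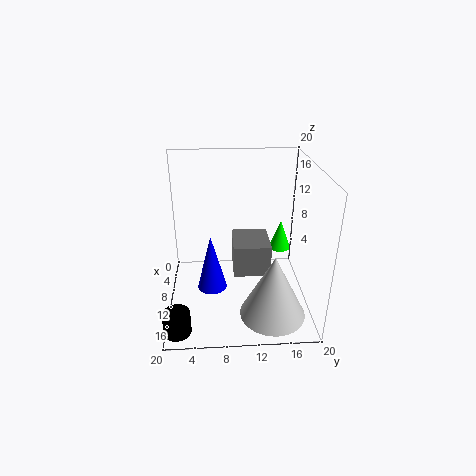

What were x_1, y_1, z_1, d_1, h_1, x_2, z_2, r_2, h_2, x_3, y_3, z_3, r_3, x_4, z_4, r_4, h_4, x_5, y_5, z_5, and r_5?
x_1 = 1.5
y_1 = 9.5
z_1 = 2
d_1 = 5.75
h_1 = 5
x_2 = 3.75
z_2 = 4.75
r_2 = 1.75
h_2 = 4.75
x_3 = 18
y_3 = 1.75
z_3 = 1
r_3 = 1.75
x_4 = 14.75
z_4 = 0.5
r_4 = 4.5
h_4 = 9
x_5 = 12.25
y_5 = 6.25
z_5 = 3.75
r_5 = 2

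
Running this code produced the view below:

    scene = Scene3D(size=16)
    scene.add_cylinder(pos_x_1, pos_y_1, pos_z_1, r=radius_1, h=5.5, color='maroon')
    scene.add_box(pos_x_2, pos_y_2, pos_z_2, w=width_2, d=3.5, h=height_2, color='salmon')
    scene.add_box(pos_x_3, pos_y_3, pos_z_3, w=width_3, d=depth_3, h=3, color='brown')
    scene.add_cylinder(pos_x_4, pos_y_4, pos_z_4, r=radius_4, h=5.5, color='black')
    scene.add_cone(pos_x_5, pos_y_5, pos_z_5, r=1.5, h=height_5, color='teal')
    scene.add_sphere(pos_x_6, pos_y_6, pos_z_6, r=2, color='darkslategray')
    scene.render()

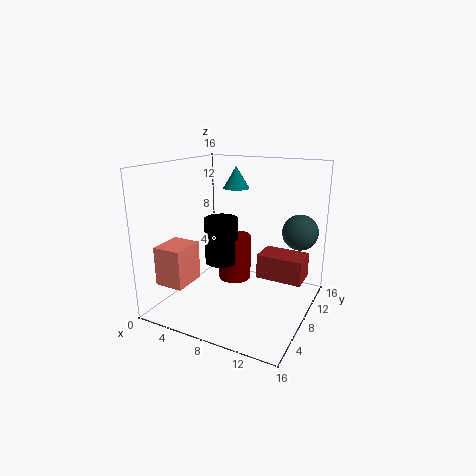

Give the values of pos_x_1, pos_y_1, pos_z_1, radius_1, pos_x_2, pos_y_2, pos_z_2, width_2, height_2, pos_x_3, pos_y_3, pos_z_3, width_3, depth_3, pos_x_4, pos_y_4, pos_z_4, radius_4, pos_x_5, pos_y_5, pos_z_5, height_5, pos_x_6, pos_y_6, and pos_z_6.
pos_x_1 = 6; pos_y_1 = 11; pos_z_1 = 1.5; radius_1 = 2; pos_x_2 = 2.5; pos_y_2 = 0.5; pos_z_2 = 4.5; width_2 = 3; height_2 = 4; pos_x_3 = 9; pos_y_3 = 11; pos_z_3 = 2; width_3 = 5.5; depth_3 = 3.5; pos_x_4 = 5; pos_y_4 = 9.5; pos_z_4 = 4; radius_4 = 2; pos_x_5 = 6.5; pos_y_5 = 10.5; pos_z_5 = 13; height_5 = 2.5; pos_x_6 = 14; pos_y_6 = 11.5; pos_z_6 = 8.5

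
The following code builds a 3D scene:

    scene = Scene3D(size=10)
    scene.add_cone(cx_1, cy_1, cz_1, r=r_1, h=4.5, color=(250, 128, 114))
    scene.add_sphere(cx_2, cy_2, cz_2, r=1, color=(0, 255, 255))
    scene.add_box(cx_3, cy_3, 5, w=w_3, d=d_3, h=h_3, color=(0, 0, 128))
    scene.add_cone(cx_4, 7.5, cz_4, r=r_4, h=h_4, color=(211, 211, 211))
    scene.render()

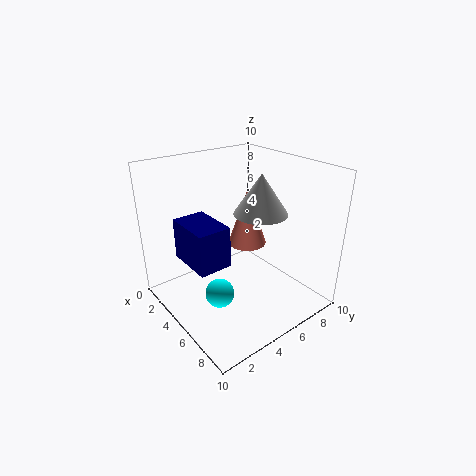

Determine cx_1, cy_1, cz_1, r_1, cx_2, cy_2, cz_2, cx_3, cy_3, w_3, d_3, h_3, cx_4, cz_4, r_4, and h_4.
cx_1 = 3, cy_1 = 7.5, cz_1 = 3, r_1 = 1.5, cx_2 = 5.5, cy_2 = 3, cz_2 = 1.5, cx_3 = 4.5, cy_3 = 0.5, w_3 = 3, d_3 = 2, h_3 = 2.5, cx_4 = 4.5, cz_4 = 6, r_4 = 2, h_4 = 3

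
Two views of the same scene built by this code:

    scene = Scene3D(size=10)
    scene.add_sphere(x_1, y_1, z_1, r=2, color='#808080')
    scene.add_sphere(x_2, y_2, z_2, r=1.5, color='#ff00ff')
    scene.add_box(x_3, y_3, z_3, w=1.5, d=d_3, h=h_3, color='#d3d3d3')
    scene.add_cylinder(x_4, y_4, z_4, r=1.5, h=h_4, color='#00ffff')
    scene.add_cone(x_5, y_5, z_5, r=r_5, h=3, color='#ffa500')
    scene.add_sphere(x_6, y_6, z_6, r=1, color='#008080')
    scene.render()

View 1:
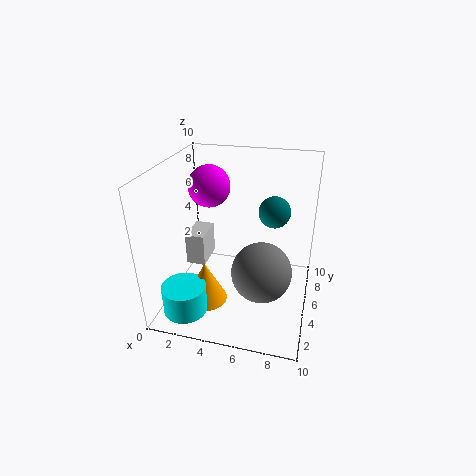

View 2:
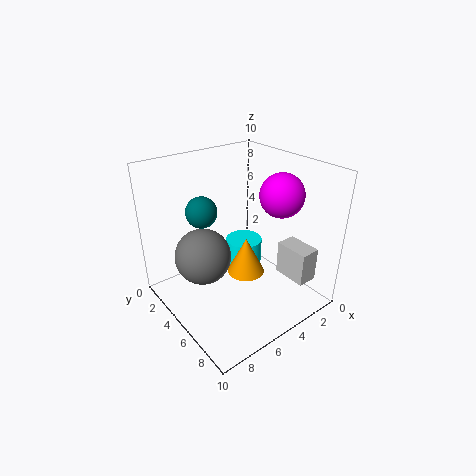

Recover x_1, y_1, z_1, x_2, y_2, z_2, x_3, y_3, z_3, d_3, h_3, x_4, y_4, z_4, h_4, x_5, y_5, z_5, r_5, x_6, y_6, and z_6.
x_1 = 7, y_1 = 3.5, z_1 = 3.5, x_2 = 2.5, y_2 = 6.5, z_2 = 8, x_3 = 0.5, y_3 = 6, z_3 = 1.5, d_3 = 2.5, h_3 = 2.5, x_4 = 2, y_4 = 2, z_4 = 0.5, h_4 = 2, x_5 = 3, y_5 = 3.5, z_5 = 0.5, r_5 = 1.5, x_6 = 7.5, y_6 = 4.5, z_6 = 7.5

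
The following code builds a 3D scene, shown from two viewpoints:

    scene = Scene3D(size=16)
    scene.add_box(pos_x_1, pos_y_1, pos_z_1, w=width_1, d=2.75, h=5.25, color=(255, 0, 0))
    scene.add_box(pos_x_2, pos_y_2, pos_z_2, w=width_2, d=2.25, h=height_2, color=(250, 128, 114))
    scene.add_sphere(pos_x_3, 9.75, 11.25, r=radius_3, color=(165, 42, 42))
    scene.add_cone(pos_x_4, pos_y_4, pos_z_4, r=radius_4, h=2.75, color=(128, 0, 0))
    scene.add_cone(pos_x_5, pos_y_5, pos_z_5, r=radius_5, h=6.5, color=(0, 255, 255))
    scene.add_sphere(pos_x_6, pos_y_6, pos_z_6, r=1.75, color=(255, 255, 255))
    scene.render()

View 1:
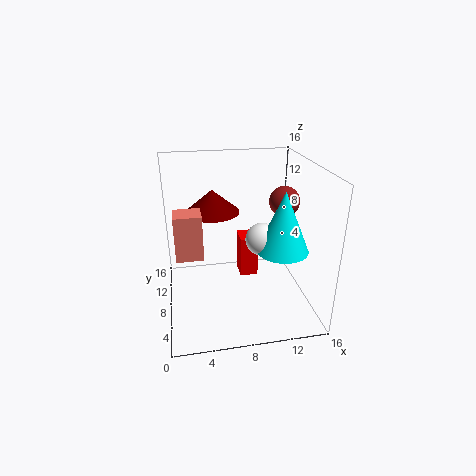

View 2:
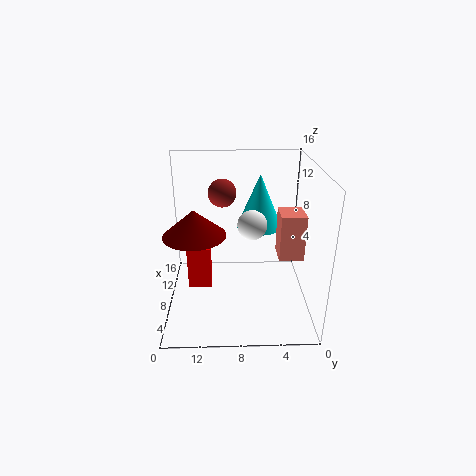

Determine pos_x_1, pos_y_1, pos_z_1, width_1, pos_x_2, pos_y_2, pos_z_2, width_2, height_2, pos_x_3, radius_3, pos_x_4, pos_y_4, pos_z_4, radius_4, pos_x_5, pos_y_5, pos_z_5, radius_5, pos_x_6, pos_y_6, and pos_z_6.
pos_x_1 = 9; pos_y_1 = 11.25; pos_z_1 = 0.75; width_1 = 2.25; pos_x_2 = 1.25; pos_y_2 = 2.25; pos_z_2 = 9; width_2 = 2.5; height_2 = 4.25; pos_x_3 = 13.75; radius_3 = 1.75; pos_x_4 = 5.75; pos_y_4 = 12.5; pos_z_4 = 9.5; radius_4 = 3.25; pos_x_5 = 12.25; pos_y_5 = 5.25; pos_z_5 = 7.5; radius_5 = 2.75; pos_x_6 = 10.25; pos_y_6 = 6.25; pos_z_6 = 8.5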